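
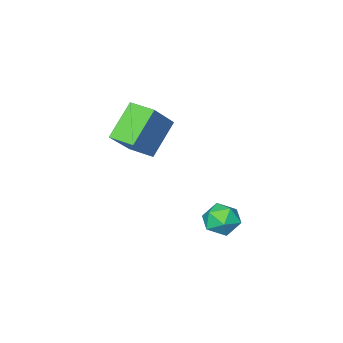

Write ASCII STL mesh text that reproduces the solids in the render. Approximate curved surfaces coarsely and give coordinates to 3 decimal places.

solid 
facet normal 0.085 0.977 -0.195
outer loop
vertex -1.104 3.079 -1.776
vertex -1.68 3.247 -1.186
vertex -0.864 3.217 -0.982
endloop
endfacet
facet normal 0.700 0.638 -0.322
outer loop
vertex -1.104 3.079 -1.776
vertex -0.864 3.217 -0.982
vertex -0.507 2.6 -1.428
endloop
endfacet
facet normal 0.575 0.129 -0.808
outer loop
vertex -1.104 3.079 -1.776
vertex -0.507 2.6 -1.428
vertex -1.102 2.248 -1.907
endloop
endfacet
facet normal -0.116 0.154 -0.981
outer loop
vertex -1.104 3.079 -1.776
vertex -1.102 2.248 -1.907
vertex -1.827 2.648 -1.758
endloop
endfacet
facet normal -0.420 0.679 -0.603
outer loop
vertex -1.104 3.079 -1.776
vertex -1.827 2.648 -1.758
vertex -1.68 3.247 -1.186
endloop
endfacet
facet normal 0.905 0.320 0.282
outer loop
vertex -0.507 2.6 -1.428
vertex -0.864 3.217 -0.982
vertex -0.713 2.472 -0.622
endloop
endfacet
facet normal -0.090 0.869 0.487
outer loop
vertex -0.864 3.217 -0.982
vertex -1.68 3.247 -1.186
vertex -1.438 2.872 -0.473
endloop
endfacet
facet normal -0.907 0.385 -0.171
outer loop
vertex -1.68 3.247 -1.186
vertex -1.827 2.648 -1.758
vertex -2.033 2.52 -0.952
endloop
endfacet
facet normal -0.416 -0.463 -0.783
outer loop
vertex -1.827 2.648 -1.758
vertex -1.102 2.248 -1.907
vertex -1.676 1.903 -1.398
endloop
endfacet
facet normal 0.703 -0.503 -0.503
outer loop
vertex -1.102 2.248 -1.907
vertex -0.507 2.6 -1.428
vertex -0.86 1.873 -1.194
endloop
endfacet
facet normal 0.116 -0.154 0.981
outer loop
vertex -1.436 2.041 -0.604
vertex -0.713 2.472 -0.622
vertex -1.438 2.872 -0.473
endloop
endfacet
facet normal -0.575 -0.129 0.808
outer loop
vertex -1.436 2.041 -0.604
vertex -1.438 2.872 -0.473
vertex -2.033 2.52 -0.952
endloop
endfacet
facet normal -0.700 -0.638 0.322
outer loop
vertex -1.436 2.041 -0.604
vertex -2.033 2.52 -0.952
vertex -1.676 1.903 -1.398
endloop
endfacet
facet normal -0.085 -0.977 0.195
outer loop
vertex -1.436 2.041 -0.604
vertex -1.676 1.903 -1.398
vertex -0.86 1.873 -1.194
endloop
endfacet
facet normal 0.420 -0.679 0.603
outer loop
vertex -1.436 2.041 -0.604
vertex -0.86 1.873 -1.194
vertex -0.713 2.472 -0.622
endloop
endfacet
facet normal 0.416 0.463 0.783
outer loop
vertex -1.438 2.872 -0.473
vertex -0.713 2.472 -0.622
vertex -0.864 3.217 -0.982
endloop
endfacet
facet normal -0.703 0.503 0.503
outer loop
vertex -2.033 2.52 -0.952
vertex -1.438 2.872 -0.473
vertex -1.68 3.247 -1.186
endloop
endfacet
facet normal -0.905 -0.320 -0.282
outer loop
vertex -1.676 1.903 -1.398
vertex -2.033 2.52 -0.952
vertex -1.827 2.648 -1.758
endloop
endfacet
facet normal 0.090 -0.869 -0.487
outer loop
vertex -0.86 1.873 -1.194
vertex -1.676 1.903 -1.398
vertex -1.102 2.248 -1.907
endloop
endfacet
facet normal 0.907 -0.385 0.171
outer loop
vertex -0.713 2.472 -0.622
vertex -0.86 1.873 -1.194
vertex -0.507 2.6 -1.428
endloop
endfacet
facet normal -0.665 -0.262 -0.699
outer loop
vertex -2.167 -3.27 1.614
vertex -2.54 -2.163 1.554
vertex -0.87 -2.907 0.245
endloop
endfacet
facet normal 0.318 -0.947 0.051
outer loop
vertex 0.48 -2.377 1.666
vertex -2.167 -3.27 1.614
vertex -0.87 -2.907 0.245
endloop
endfacet
facet normal -0.665 -0.261 -0.700
outer loop
vertex -0.87 -2.907 0.245
vertex -2.54 -2.163 1.554
vertex -1.243 -1.8 0.186
endloop
endfacet
facet normal 0.676 0.190 -0.713
outer loop
vertex -1.243 -1.8 0.186
vertex 0.48 -2.377 1.666
vertex -0.87 -2.907 0.245
endloop
endfacet
facet normal -0.676 -0.189 0.712
outer loop
vertex -2.167 -3.27 1.614
vertex -1.19 -1.633 2.975
vertex -2.54 -2.163 1.554
endloop
endfacet
facet normal 0.318 -0.947 0.051
outer loop
vertex -0.817 -2.74 3.034
vertex -2.167 -3.27 1.614
vertex 0.48 -2.377 1.666
endloop
endfacet
facet normal -0.675 -0.190 0.713
outer loop
vertex -0.817 -2.74 3.034
vertex -1.19 -1.633 2.975
vertex -2.167 -3.27 1.614
endloop
endfacet
facet normal -0.318 0.947 -0.051
outer loop
vertex -2.54 -2.163 1.554
vertex -1.19 -1.633 2.975
vertex -1.243 -1.8 0.186
endloop
endfacet
facet normal 0.675 0.189 -0.713
outer loop
vertex 0.107 -1.27 1.606
vertex 0.48 -2.377 1.666
vertex -1.243 -1.8 0.186
endloop
endfacet
facet normal -0.318 0.947 -0.051
outer loop
vertex -1.243 -1.8 0.186
vertex -1.19 -1.633 2.975
vertex 0.107 -1.27 1.606
endloop
endfacet
facet normal 0.665 0.262 0.700
outer loop
vertex 0.107 -1.27 1.606
vertex -0.817 -2.74 3.034
vertex 0.48 -2.377 1.666
endloop
endfacet
facet normal 0.665 0.261 0.699
outer loop
vertex -1.19 -1.633 2.975
vertex -0.817 -2.74 3.034
vertex 0.107 -1.27 1.606
endloop
endfacet

endsolid


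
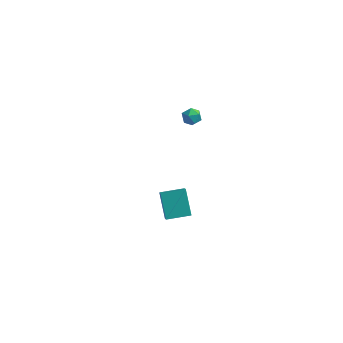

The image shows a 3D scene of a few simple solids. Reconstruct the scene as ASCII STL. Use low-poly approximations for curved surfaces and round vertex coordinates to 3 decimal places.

solid 
facet normal -0.122 0.851 0.511
outer loop
vertex 3.058 1.597 4.028
vertex 3.306 1.319 4.55
vertex 3.69 1.623 4.135
endloop
endfacet
facet normal -0.010 0.983 -0.182
outer loop
vertex 3.058 1.597 4.028
vertex 3.69 1.623 4.135
vertex 3.469 1.511 3.543
endloop
endfacet
facet normal -0.519 0.650 -0.555
outer loop
vertex 3.058 1.597 4.028
vertex 3.469 1.511 3.543
vertex 2.949 1.138 3.592
endloop
endfacet
facet normal -0.945 0.312 -0.093
outer loop
vertex 3.058 1.597 4.028
vertex 2.949 1.138 3.592
vertex 2.849 1.02 4.215
endloop
endfacet
facet normal -0.700 0.437 0.565
outer loop
vertex 3.058 1.597 4.028
vertex 2.849 1.02 4.215
vertex 3.306 1.319 4.55
endloop
endfacet
facet normal 0.619 0.696 -0.363
outer loop
vertex 3.469 1.511 3.543
vertex 3.69 1.623 4.135
vertex 3.971 1.18 3.765
endloop
endfacet
facet normal 0.437 0.483 0.759
outer loop
vertex 3.69 1.623 4.135
vertex 3.306 1.319 4.55
vertex 3.871 1.062 4.388
endloop
endfacet
facet normal -0.498 -0.187 0.847
outer loop
vertex 3.306 1.319 4.55
vertex 2.849 1.02 4.215
vertex 3.351 0.689 4.437
endloop
endfacet
facet normal -0.896 -0.387 -0.217
outer loop
vertex 2.849 1.02 4.215
vertex 2.949 1.138 3.592
vertex 3.13 0.577 3.845
endloop
endfacet
facet normal -0.205 0.159 -0.966
outer loop
vertex 2.949 1.138 3.592
vertex 3.469 1.511 3.543
vertex 3.514 0.881 3.43
endloop
endfacet
facet normal 0.945 -0.312 0.093
outer loop
vertex 3.762 0.603 3.952
vertex 3.971 1.18 3.765
vertex 3.871 1.062 4.388
endloop
endfacet
facet normal 0.519 -0.650 0.555
outer loop
vertex 3.762 0.603 3.952
vertex 3.871 1.062 4.388
vertex 3.351 0.689 4.437
endloop
endfacet
facet normal 0.010 -0.983 0.182
outer loop
vertex 3.762 0.603 3.952
vertex 3.351 0.689 4.437
vertex 3.13 0.577 3.845
endloop
endfacet
facet normal 0.122 -0.851 -0.511
outer loop
vertex 3.762 0.603 3.952
vertex 3.13 0.577 3.845
vertex 3.514 0.881 3.43
endloop
endfacet
facet normal 0.700 -0.437 -0.565
outer loop
vertex 3.762 0.603 3.952
vertex 3.514 0.881 3.43
vertex 3.971 1.18 3.765
endloop
endfacet
facet normal 0.896 0.387 0.217
outer loop
vertex 3.871 1.062 4.388
vertex 3.971 1.18 3.765
vertex 3.69 1.623 4.135
endloop
endfacet
facet normal 0.205 -0.159 0.966
outer loop
vertex 3.351 0.689 4.437
vertex 3.871 1.062 4.388
vertex 3.306 1.319 4.55
endloop
endfacet
facet normal -0.619 -0.696 0.363
outer loop
vertex 3.13 0.577 3.845
vertex 3.351 0.689 4.437
vertex 2.849 1.02 4.215
endloop
endfacet
facet normal -0.437 -0.483 -0.759
outer loop
vertex 3.514 0.881 3.43
vertex 3.13 0.577 3.845
vertex 2.949 1.138 3.592
endloop
endfacet
facet normal 0.498 0.187 -0.847
outer loop
vertex 3.971 1.18 3.765
vertex 3.514 0.881 3.43
vertex 3.469 1.511 3.543
endloop
endfacet
facet normal -0.880 -0.467 -0.085
outer loop
vertex 2.603 -1.139 -4.18
vertex 1.892 -0.022 -2.96
vertex 2.268 -0.339 -5.107
endloop
endfacet
facet normal 0.395 -0.620 -0.678
outer loop
vertex 3.588 0.362 -4.98
vertex 2.603 -1.139 -4.18
vertex 2.268 -0.339 -5.107
endloop
endfacet
facet normal -0.880 -0.467 -0.085
outer loop
vertex 2.268 -0.339 -5.107
vertex 1.892 -0.022 -2.96
vertex 1.557 0.778 -3.888
endloop
endfacet
facet normal -0.264 0.629 -0.731
outer loop
vertex 1.557 0.778 -3.888
vertex 3.588 0.362 -4.98
vertex 2.268 -0.339 -5.107
endloop
endfacet
facet normal 0.264 -0.630 0.731
outer loop
vertex 2.603 -1.139 -4.18
vertex 3.212 0.679 -2.833
vertex 1.892 -0.022 -2.96
endloop
endfacet
facet normal 0.395 -0.620 -0.677
outer loop
vertex 3.923 -0.438 -4.052
vertex 2.603 -1.139 -4.18
vertex 3.588 0.362 -4.98
endloop
endfacet
facet normal 0.264 -0.630 0.731
outer loop
vertex 3.923 -0.438 -4.052
vertex 3.212 0.679 -2.833
vertex 2.603 -1.139 -4.18
endloop
endfacet
facet normal -0.395 0.621 0.678
outer loop
vertex 1.892 -0.022 -2.96
vertex 3.212 0.679 -2.833
vertex 1.557 0.778 -3.888
endloop
endfacet
facet normal -0.264 0.630 -0.730
outer loop
vertex 2.877 1.479 -3.76
vertex 3.588 0.362 -4.98
vertex 1.557 0.778 -3.888
endloop
endfacet
facet normal -0.395 0.620 0.678
outer loop
vertex 1.557 0.778 -3.888
vertex 3.212 0.679 -2.833
vertex 2.877 1.479 -3.76
endloop
endfacet
facet normal 0.880 0.467 0.085
outer loop
vertex 2.877 1.479 -3.76
vertex 3.923 -0.438 -4.052
vertex 3.588 0.362 -4.98
endloop
endfacet
facet normal 0.880 0.467 0.085
outer loop
vertex 3.212 0.679 -2.833
vertex 3.923 -0.438 -4.052
vertex 2.877 1.479 -3.76
endloop
endfacet

endsolid


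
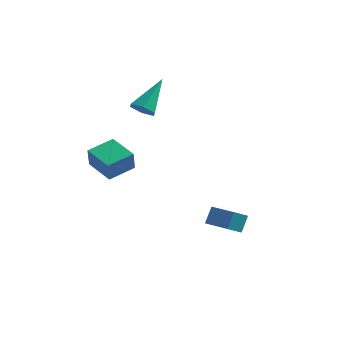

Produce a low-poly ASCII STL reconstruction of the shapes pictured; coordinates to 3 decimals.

solid 
facet normal -0.202 -0.722 -0.662
outer loop
vertex -1.041 0.539 2.088
vertex -1.47 0.262 2.521
vertex -1.685 0.722 2.085
endloop
endfacet
facet normal 0.233 0.813 -0.534
outer loop
vertex -1.041 0.539 2.088
vertex -1.685 0.722 2.085
vertex -1.07 1.698 3.839
endloop
endfacet
facet normal -0.201 -0.722 -0.662
outer loop
vertex -1.685 0.722 2.085
vertex -1.47 0.262 2.521
vertex -2.114 0.444 2.518
endloop
endfacet
facet normal -0.656 0.734 -0.178
outer loop
vertex -1.685 0.722 2.085
vertex -2.114 0.444 2.518
vertex -1.07 1.698 3.839
endloop
endfacet
facet normal -0.201 -0.722 -0.662
outer loop
vertex -2.114 0.444 2.518
vertex -1.47 0.262 2.521
vertex -1.899 -0.016 2.954
endloop
endfacet
facet normal -0.832 0.123 0.541
outer loop
vertex -2.114 0.444 2.518
vertex -1.899 -0.016 2.954
vertex -1.07 1.698 3.839
endloop
endfacet
facet normal -0.201 -0.722 -0.662
outer loop
vertex -1.899 -0.016 2.954
vertex -1.47 0.262 2.521
vertex -1.254 -0.199 2.958
endloop
endfacet
facet normal -0.121 -0.408 0.905
outer loop
vertex -1.899 -0.016 2.954
vertex -1.254 -0.199 2.958
vertex -1.07 1.698 3.839
endloop
endfacet
facet normal -0.201 -0.722 -0.662
outer loop
vertex -1.254 -0.199 2.958
vertex -1.47 0.262 2.521
vertex -0.825 0.079 2.525
endloop
endfacet
facet normal 0.768 -0.330 0.549
outer loop
vertex -1.254 -0.199 2.958
vertex -0.825 0.079 2.525
vertex -1.07 1.698 3.839
endloop
endfacet
facet normal -0.201 -0.723 -0.661
outer loop
vertex -0.825 0.079 2.525
vertex -1.47 0.262 2.521
vertex -1.041 0.539 2.088
endloop
endfacet
facet normal 0.944 0.281 -0.171
outer loop
vertex -0.825 0.079 2.525
vertex -1.041 0.539 2.088
vertex -1.07 1.698 3.839
endloop
endfacet
facet normal -0.899 0.408 -0.161
outer loop
vertex 2.272 -1.215 -2.08
vertex 2.679 -0.531 -2.618
vertex 2.166 -1.746 -2.835
endloop
endfacet
facet normal -0.423 -0.712 0.560
outer loop
vertex 3.361 -2.289 -2.622
vertex 2.272 -1.215 -2.08
vertex 2.166 -1.746 -2.835
endloop
endfacet
facet normal -0.899 0.408 -0.160
outer loop
vertex 2.166 -1.746 -2.835
vertex 2.679 -0.531 -2.618
vertex 2.572 -1.063 -3.373
endloop
endfacet
facet normal -0.115 -0.572 -0.812
outer loop
vertex 2.572 -1.063 -3.373
vertex 3.361 -2.289 -2.622
vertex 2.166 -1.746 -2.835
endloop
endfacet
facet normal 0.115 0.571 0.813
outer loop
vertex 2.272 -1.215 -2.08
vertex 3.874 -1.074 -2.405
vertex 2.679 -0.531 -2.618
endloop
endfacet
facet normal -0.422 -0.712 0.561
outer loop
vertex 3.468 -1.757 -1.867
vertex 2.272 -1.215 -2.08
vertex 3.361 -2.289 -2.622
endloop
endfacet
facet normal 0.114 0.572 0.812
outer loop
vertex 3.468 -1.757 -1.867
vertex 3.874 -1.074 -2.405
vertex 2.272 -1.215 -2.08
endloop
endfacet
facet normal 0.423 0.711 -0.561
outer loop
vertex 2.679 -0.531 -2.618
vertex 3.874 -1.074 -2.405
vertex 2.572 -1.063 -3.373
endloop
endfacet
facet normal -0.114 -0.571 -0.813
outer loop
vertex 3.768 -1.605 -3.16
vertex 3.361 -2.289 -2.622
vertex 2.572 -1.063 -3.373
endloop
endfacet
facet normal 0.423 0.712 -0.560
outer loop
vertex 2.572 -1.063 -3.373
vertex 3.874 -1.074 -2.405
vertex 3.768 -1.605 -3.16
endloop
endfacet
facet normal 0.899 -0.408 0.160
outer loop
vertex 3.768 -1.605 -3.16
vertex 3.468 -1.757 -1.867
vertex 3.361 -2.289 -2.622
endloop
endfacet
facet normal 0.899 -0.408 0.161
outer loop
vertex 3.874 -1.074 -2.405
vertex 3.468 -1.757 -1.867
vertex 3.768 -1.605 -3.16
endloop
endfacet
facet normal -0.544 -0.812 -0.213
outer loop
vertex -1.151 -4.58 1.603
vertex -2.364 -3.849 1.914
vertex -1.22 -4.271 0.602
endloop
endfacet
facet normal 0.837 -0.505 -0.213
outer loop
vertex -0.496 -3.191 0.886
vertex -1.151 -4.58 1.603
vertex -1.22 -4.271 0.602
endloop
endfacet
facet normal -0.544 -0.811 -0.214
outer loop
vertex -1.22 -4.271 0.602
vertex -2.364 -3.849 1.914
vertex -2.433 -3.539 0.913
endloop
endfacet
facet normal -0.066 0.295 -0.953
outer loop
vertex -2.433 -3.539 0.913
vertex -0.496 -3.191 0.886
vertex -1.22 -4.271 0.602
endloop
endfacet
facet normal 0.066 -0.295 0.953
outer loop
vertex -1.151 -4.58 1.603
vertex -1.64 -2.769 2.198
vertex -2.364 -3.849 1.914
endloop
endfacet
facet normal 0.836 -0.505 -0.214
outer loop
vertex -0.427 -3.501 1.887
vertex -1.151 -4.58 1.603
vertex -0.496 -3.191 0.886
endloop
endfacet
facet normal 0.066 -0.295 0.953
outer loop
vertex -0.427 -3.501 1.887
vertex -1.64 -2.769 2.198
vertex -1.151 -4.58 1.603
endloop
endfacet
facet normal -0.836 0.505 0.214
outer loop
vertex -2.364 -3.849 1.914
vertex -1.64 -2.769 2.198
vertex -2.433 -3.539 0.913
endloop
endfacet
facet normal -0.066 0.295 -0.953
outer loop
vertex -1.709 -2.46 1.197
vertex -0.496 -3.191 0.886
vertex -2.433 -3.539 0.913
endloop
endfacet
facet normal -0.836 0.505 0.214
outer loop
vertex -2.433 -3.539 0.913
vertex -1.64 -2.769 2.198
vertex -1.709 -2.46 1.197
endloop
endfacet
facet normal 0.544 0.811 0.214
outer loop
vertex -1.709 -2.46 1.197
vertex -0.427 -3.501 1.887
vertex -0.496 -3.191 0.886
endloop
endfacet
facet normal 0.544 0.811 0.213
outer loop
vertex -1.64 -2.769 2.198
vertex -0.427 -3.501 1.887
vertex -1.709 -2.46 1.197
endloop
endfacet

endsolid


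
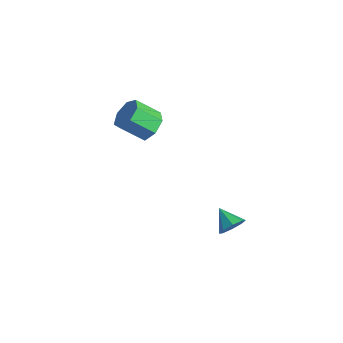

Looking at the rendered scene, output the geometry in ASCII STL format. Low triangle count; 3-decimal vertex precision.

solid 
facet normal 0.438 0.630 -0.641
outer loop
vertex -1.935 -0.486 0.207
vertex -2.843 -0.178 -0.111
vertex -2.28 0.194 0.64
endloop
endfacet
facet normal 0.808 0.036 0.588
outer loop
vertex -1.935 -0.486 0.207
vertex -2.28 0.194 0.64
vertex -2.689 -1.57 1.309
endloop
endfacet
facet normal 0.809 0.035 0.587
outer loop
vertex -2.689 -1.57 1.309
vertex -2.28 0.194 0.64
vertex -3.033 -0.891 1.742
endloop
endfacet
facet normal -0.438 -0.631 0.641
outer loop
vertex -2.689 -1.57 1.309
vertex -3.033 -0.891 1.742
vertex -3.597 -1.262 0.991
endloop
endfacet
facet normal 0.438 0.630 -0.641
outer loop
vertex -2.28 0.194 0.64
vertex -2.843 -0.178 -0.111
vertex -3.048 0.594 0.508
endloop
endfacet
facet normal 0.198 0.628 0.753
outer loop
vertex -2.28 0.194 0.64
vertex -3.048 0.594 0.508
vertex -3.033 -0.891 1.742
endloop
endfacet
facet normal 0.197 0.628 0.753
outer loop
vertex -3.033 -0.891 1.742
vertex -3.048 0.594 0.508
vertex -3.802 -0.491 1.61
endloop
endfacet
facet normal -0.438 -0.631 0.641
outer loop
vertex -3.033 -0.891 1.742
vertex -3.802 -0.491 1.61
vertex -3.597 -1.262 0.991
endloop
endfacet
facet normal 0.438 0.630 -0.641
outer loop
vertex -3.048 0.594 0.508
vertex -2.843 -0.178 -0.111
vertex -3.663 0.413 -0.09
endloop
endfacet
facet normal -0.562 0.748 0.352
outer loop
vertex -3.048 0.594 0.508
vertex -3.663 0.413 -0.09
vertex -3.802 -0.491 1.61
endloop
endfacet
facet normal -0.563 0.748 0.352
outer loop
vertex -3.802 -0.491 1.61
vertex -3.663 0.413 -0.09
vertex -4.416 -0.672 1.012
endloop
endfacet
facet normal -0.438 -0.631 0.641
outer loop
vertex -3.802 -0.491 1.61
vertex -4.416 -0.672 1.012
vertex -3.597 -1.262 0.991
endloop
endfacet
facet normal 0.438 0.631 -0.641
outer loop
vertex -3.663 0.413 -0.09
vertex -2.843 -0.178 -0.111
vertex -3.66 -0.213 -0.704
endloop
endfacet
facet normal -0.899 0.304 -0.315
outer loop
vertex -3.663 0.413 -0.09
vertex -3.66 -0.213 -0.704
vertex -4.416 -0.672 1.012
endloop
endfacet
facet normal -0.899 0.304 -0.315
outer loop
vertex -4.416 -0.672 1.012
vertex -3.66 -0.213 -0.704
vertex -4.413 -1.298 0.398
endloop
endfacet
facet normal -0.438 -0.631 0.641
outer loop
vertex -4.416 -0.672 1.012
vertex -4.413 -1.298 0.398
vertex -3.597 -1.262 0.991
endloop
endfacet
facet normal 0.438 0.631 -0.641
outer loop
vertex -3.66 -0.213 -0.704
vertex -2.843 -0.178 -0.111
vertex -3.042 -0.812 -0.871
endloop
endfacet
facet normal -0.558 -0.368 -0.744
outer loop
vertex -3.66 -0.213 -0.704
vertex -3.042 -0.812 -0.871
vertex -4.413 -1.298 0.398
endloop
endfacet
facet normal -0.559 -0.367 -0.744
outer loop
vertex -4.413 -1.298 0.398
vertex -3.042 -0.812 -0.871
vertex -3.796 -1.897 0.23
endloop
endfacet
facet normal -0.438 -0.631 0.641
outer loop
vertex -4.413 -1.298 0.398
vertex -3.796 -1.897 0.23
vertex -3.597 -1.262 0.991
endloop
endfacet
facet normal 0.438 0.631 -0.641
outer loop
vertex -3.042 -0.812 -0.871
vertex -2.843 -0.178 -0.111
vertex -2.275 -0.933 -0.466
endloop
endfacet
facet normal 0.203 -0.763 -0.613
outer loop
vertex -3.042 -0.812 -0.871
vertex -2.275 -0.933 -0.466
vertex -3.796 -1.897 0.23
endloop
endfacet
facet normal 0.204 -0.764 -0.613
outer loop
vertex -3.796 -1.897 0.23
vertex -2.275 -0.933 -0.466
vertex -3.028 -2.018 0.636
endloop
endfacet
facet normal -0.438 -0.631 0.641
outer loop
vertex -3.796 -1.897 0.23
vertex -3.028 -2.018 0.636
vertex -3.597 -1.262 0.991
endloop
endfacet
facet normal 0.438 0.631 -0.640
outer loop
vertex -2.275 -0.933 -0.466
vertex -2.843 -0.178 -0.111
vertex -1.935 -0.486 0.207
endloop
endfacet
facet normal 0.811 -0.585 -0.021
outer loop
vertex -2.275 -0.933 -0.466
vertex -1.935 -0.486 0.207
vertex -3.028 -2.018 0.636
endloop
endfacet
facet normal 0.811 -0.584 -0.020
outer loop
vertex -3.028 -2.018 0.636
vertex -1.935 -0.486 0.207
vertex -2.689 -1.57 1.309
endloop
endfacet
facet normal -0.438 -0.631 0.641
outer loop
vertex -3.028 -2.018 0.636
vertex -2.689 -1.57 1.309
vertex -3.597 -1.262 0.991
endloop
endfacet
facet normal 0.882 0.019 -0.470
outer loop
vertex 4.35 0.695 -2.753
vertex 4.021 0.333 -3.385
vertex 4.125 1.094 -3.159
endloop
endfacet
facet normal -0.169 0.655 0.737
outer loop
vertex 4.35 0.695 -2.753
vertex 4.125 1.094 -3.159
vertex 2.839 0.307 -2.755
endloop
endfacet
facet normal 0.882 0.019 -0.471
outer loop
vertex 4.125 1.094 -3.159
vertex 4.021 0.333 -3.385
vertex 3.838 1.046 -3.699
endloop
endfacet
facet normal -0.473 0.863 0.175
outer loop
vertex 4.125 1.094 -3.159
vertex 3.838 1.046 -3.699
vertex 2.839 0.307 -2.755
endloop
endfacet
facet normal 0.882 0.019 -0.470
outer loop
vertex 3.838 1.046 -3.699
vertex 4.021 0.333 -3.385
vertex 3.659 0.581 -4.054
endloop
endfacet
facet normal -0.749 0.559 -0.355
outer loop
vertex 3.838 1.046 -3.699
vertex 3.659 0.581 -4.054
vertex 2.839 0.307 -2.755
endloop
endfacet
facet normal 0.882 0.020 -0.470
outer loop
vertex 3.659 0.581 -4.054
vertex 4.021 0.333 -3.385
vertex 3.692 -0.029 -4.018
endloop
endfacet
facet normal -0.836 -0.077 -0.544
outer loop
vertex 3.659 0.581 -4.054
vertex 3.692 -0.029 -4.018
vertex 2.839 0.307 -2.755
endloop
endfacet
facet normal 0.883 0.019 -0.470
outer loop
vertex 3.692 -0.029 -4.018
vertex 4.021 0.333 -3.385
vertex 3.917 -0.427 -3.611
endloop
endfacet
facet normal -0.683 -0.674 -0.282
outer loop
vertex 3.692 -0.029 -4.018
vertex 3.917 -0.427 -3.611
vertex 2.839 0.307 -2.755
endloop
endfacet
facet normal 0.882 0.019 -0.471
outer loop
vertex 3.917 -0.427 -3.611
vertex 4.021 0.333 -3.385
vertex 4.204 -0.38 -3.072
endloop
endfacet
facet normal -0.379 -0.882 0.279
outer loop
vertex 3.917 -0.427 -3.611
vertex 4.204 -0.38 -3.072
vertex 2.839 0.307 -2.755
endloop
endfacet
facet normal 0.882 0.020 -0.470
outer loop
vertex 4.204 -0.38 -3.072
vertex 4.021 0.333 -3.385
vertex 4.383 0.085 -2.716
endloop
endfacet
facet normal -0.104 -0.579 0.809
outer loop
vertex 4.204 -0.38 -3.072
vertex 4.383 0.085 -2.716
vertex 2.839 0.307 -2.755
endloop
endfacet
facet normal 0.882 0.019 -0.470
outer loop
vertex 4.383 0.085 -2.716
vertex 4.021 0.333 -3.385
vertex 4.35 0.695 -2.753
endloop
endfacet
facet normal -0.017 0.060 0.998
outer loop
vertex 4.383 0.085 -2.716
vertex 4.35 0.695 -2.753
vertex 2.839 0.307 -2.755
endloop
endfacet

endsolid


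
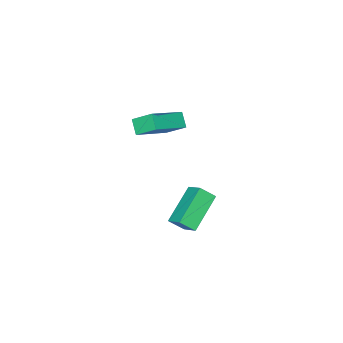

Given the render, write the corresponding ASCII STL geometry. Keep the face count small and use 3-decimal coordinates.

solid 
facet normal -0.377 -0.618 0.690
outer loop
vertex 2.998 -1.078 4.362
vertex 1.244 -0.949 3.519
vertex 3.25 -1.971 3.7
endloop
endfacet
facet normal 0.899 -0.067 0.432
outer loop
vertex 3.556 -1.471 3.141
vertex 2.998 -1.078 4.362
vertex 3.25 -1.971 3.7
endloop
endfacet
facet normal -0.377 -0.618 0.690
outer loop
vertex 3.25 -1.971 3.7
vertex 1.244 -0.949 3.519
vertex 1.497 -1.842 2.857
endloop
endfacet
facet normal 0.221 -0.784 -0.580
outer loop
vertex 1.497 -1.842 2.857
vertex 3.556 -1.471 3.141
vertex 3.25 -1.971 3.7
endloop
endfacet
facet normal -0.221 0.784 0.580
outer loop
vertex 2.998 -1.078 4.362
vertex 1.55 -0.449 2.96
vertex 1.244 -0.949 3.519
endloop
endfacet
facet normal 0.899 -0.066 0.432
outer loop
vertex 3.303 -0.578 3.803
vertex 2.998 -1.078 4.362
vertex 3.556 -1.471 3.141
endloop
endfacet
facet normal -0.221 0.784 0.580
outer loop
vertex 3.303 -0.578 3.803
vertex 1.55 -0.449 2.96
vertex 2.998 -1.078 4.362
endloop
endfacet
facet normal -0.899 0.066 -0.433
outer loop
vertex 1.244 -0.949 3.519
vertex 1.55 -0.449 2.96
vertex 1.497 -1.842 2.857
endloop
endfacet
facet normal 0.221 -0.784 -0.580
outer loop
vertex 1.802 -1.342 2.298
vertex 3.556 -1.471 3.141
vertex 1.497 -1.842 2.857
endloop
endfacet
facet normal -0.900 0.066 -0.432
outer loop
vertex 1.497 -1.842 2.857
vertex 1.55 -0.449 2.96
vertex 1.802 -1.342 2.298
endloop
endfacet
facet normal 0.377 0.618 -0.690
outer loop
vertex 1.802 -1.342 2.298
vertex 3.303 -0.578 3.803
vertex 3.556 -1.471 3.141
endloop
endfacet
facet normal 0.377 0.618 -0.690
outer loop
vertex 1.55 -0.449 2.96
vertex 3.303 -0.578 3.803
vertex 1.802 -1.342 2.298
endloop
endfacet
facet normal -0.518 0.557 -0.649
outer loop
vertex 1.187 0.919 -1.097
vertex 2.825 1.182 -2.177
vertex 0.969 0.099 -1.627
endloop
endfacet
facet normal -0.827 -0.133 0.546
outer loop
vertex 1.435 -0.402 -1.043
vertex 1.187 0.919 -1.097
vertex 0.969 0.099 -1.627
endloop
endfacet
facet normal -0.517 0.557 -0.650
outer loop
vertex 0.969 0.099 -1.627
vertex 2.825 1.182 -2.177
vertex 2.608 0.362 -2.707
endloop
endfacet
facet normal -0.218 -0.820 -0.530
outer loop
vertex 2.608 0.362 -2.707
vertex 1.435 -0.402 -1.043
vertex 0.969 0.099 -1.627
endloop
endfacet
facet normal 0.218 0.820 0.530
outer loop
vertex 1.187 0.919 -1.097
vertex 3.291 0.681 -1.593
vertex 2.825 1.182 -2.177
endloop
endfacet
facet normal -0.828 -0.133 0.545
outer loop
vertex 1.652 0.418 -0.513
vertex 1.187 0.919 -1.097
vertex 1.435 -0.402 -1.043
endloop
endfacet
facet normal 0.218 0.820 0.530
outer loop
vertex 1.652 0.418 -0.513
vertex 3.291 0.681 -1.593
vertex 1.187 0.919 -1.097
endloop
endfacet
facet normal 0.827 0.134 -0.546
outer loop
vertex 2.825 1.182 -2.177
vertex 3.291 0.681 -1.593
vertex 2.608 0.362 -2.707
endloop
endfacet
facet normal -0.218 -0.820 -0.530
outer loop
vertex 3.073 -0.139 -2.123
vertex 1.435 -0.402 -1.043
vertex 2.608 0.362 -2.707
endloop
endfacet
facet normal 0.828 0.132 -0.545
outer loop
vertex 2.608 0.362 -2.707
vertex 3.291 0.681 -1.593
vertex 3.073 -0.139 -2.123
endloop
endfacet
facet normal 0.518 -0.557 0.650
outer loop
vertex 3.073 -0.139 -2.123
vertex 1.652 0.418 -0.513
vertex 1.435 -0.402 -1.043
endloop
endfacet
facet normal 0.517 -0.557 0.649
outer loop
vertex 3.291 0.681 -1.593
vertex 1.652 0.418 -0.513
vertex 3.073 -0.139 -2.123
endloop
endfacet

endsolid


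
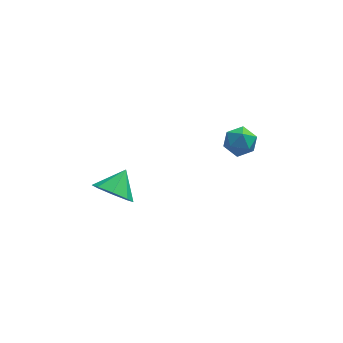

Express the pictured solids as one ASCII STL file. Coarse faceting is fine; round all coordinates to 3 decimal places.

solid 
facet normal -0.880 0.475 0.018
outer loop
vertex 2.96 4.647 3.089
vertex 2.569 3.929 2.941
vertex 2.715 4.169 3.723
endloop
endfacet
facet normal -0.407 0.798 0.444
outer loop
vertex 2.96 4.647 3.089
vertex 2.715 4.169 3.723
vertex 3.459 4.537 3.744
endloop
endfacet
facet normal 0.156 0.987 0.047
outer loop
vertex 2.96 4.647 3.089
vertex 3.459 4.537 3.744
vertex 3.773 4.524 2.975
endloop
endfacet
facet normal 0.030 0.780 -0.625
outer loop
vertex 2.96 4.647 3.089
vertex 3.773 4.524 2.975
vertex 3.223 4.148 2.479
endloop
endfacet
facet normal -0.609 0.464 -0.643
outer loop
vertex 2.96 4.647 3.089
vertex 3.223 4.148 2.479
vertex 2.569 3.929 2.941
endloop
endfacet
facet normal -0.186 0.323 0.928
outer loop
vertex 3.459 4.537 3.744
vertex 2.715 4.169 3.723
vertex 3.377 3.752 4.001
endloop
endfacet
facet normal -0.950 -0.200 0.239
outer loop
vertex 2.715 4.169 3.723
vertex 2.569 3.929 2.941
vertex 2.827 3.376 3.505
endloop
endfacet
facet normal -0.513 -0.218 -0.830
outer loop
vertex 2.569 3.929 2.941
vertex 3.223 4.148 2.479
vertex 3.141 3.363 2.736
endloop
endfacet
facet normal 0.522 0.294 -0.801
outer loop
vertex 3.223 4.148 2.479
vertex 3.773 4.524 2.975
vertex 3.885 3.731 2.757
endloop
endfacet
facet normal 0.724 0.628 0.285
outer loop
vertex 3.773 4.524 2.975
vertex 3.459 4.537 3.744
vertex 4.031 3.971 3.539
endloop
endfacet
facet normal -0.030 -0.780 0.625
outer loop
vertex 3.64 3.253 3.391
vertex 3.377 3.752 4.001
vertex 2.827 3.376 3.505
endloop
endfacet
facet normal -0.156 -0.987 -0.047
outer loop
vertex 3.64 3.253 3.391
vertex 2.827 3.376 3.505
vertex 3.141 3.363 2.736
endloop
endfacet
facet normal 0.407 -0.798 -0.444
outer loop
vertex 3.64 3.253 3.391
vertex 3.141 3.363 2.736
vertex 3.885 3.731 2.757
endloop
endfacet
facet normal 0.880 -0.475 -0.018
outer loop
vertex 3.64 3.253 3.391
vertex 3.885 3.731 2.757
vertex 4.031 3.971 3.539
endloop
endfacet
facet normal 0.609 -0.464 0.643
outer loop
vertex 3.64 3.253 3.391
vertex 4.031 3.971 3.539
vertex 3.377 3.752 4.001
endloop
endfacet
facet normal -0.522 -0.294 0.801
outer loop
vertex 2.827 3.376 3.505
vertex 3.377 3.752 4.001
vertex 2.715 4.169 3.723
endloop
endfacet
facet normal -0.724 -0.628 -0.285
outer loop
vertex 3.141 3.363 2.736
vertex 2.827 3.376 3.505
vertex 2.569 3.929 2.941
endloop
endfacet
facet normal 0.186 -0.323 -0.928
outer loop
vertex 3.885 3.731 2.757
vertex 3.141 3.363 2.736
vertex 3.223 4.148 2.479
endloop
endfacet
facet normal 0.950 0.200 -0.239
outer loop
vertex 4.031 3.971 3.539
vertex 3.885 3.731 2.757
vertex 3.773 4.524 2.975
endloop
endfacet
facet normal 0.513 0.218 0.830
outer loop
vertex 3.377 3.752 4.001
vertex 4.031 3.971 3.539
vertex 3.459 4.537 3.744
endloop
endfacet
facet normal -0.450 -0.694 -0.562
outer loop
vertex -1.7 0.602 2.722
vertex -2.303 0.399 3.455
vertex -2.316 1.015 2.705
endloop
endfacet
facet normal 0.526 0.770 -0.362
outer loop
vertex -1.7 0.602 2.722
vertex -2.316 1.015 2.705
vertex -1.717 1.301 4.185
endloop
endfacet
facet normal -0.451 -0.694 -0.562
outer loop
vertex -2.316 1.015 2.705
vertex -2.303 0.399 3.455
vertex -2.925 1.068 3.128
endloop
endfacet
facet normal -0.036 0.984 -0.175
outer loop
vertex -2.316 1.015 2.705
vertex -2.925 1.068 3.128
vertex -1.717 1.301 4.185
endloop
endfacet
facet normal -0.450 -0.693 -0.563
outer loop
vertex -2.925 1.068 3.128
vertex -2.303 0.399 3.455
vertex -3.169 0.729 3.741
endloop
endfacet
facet normal -0.428 0.852 0.301
outer loop
vertex -2.925 1.068 3.128
vertex -3.169 0.729 3.741
vertex -1.717 1.301 4.185
endloop
endfacet
facet normal -0.450 -0.694 -0.562
outer loop
vertex -3.169 0.729 3.741
vertex -2.303 0.399 3.455
vertex -2.905 0.197 4.187
endloop
endfacet
facet normal -0.419 0.452 0.787
outer loop
vertex -3.169 0.729 3.741
vertex -2.905 0.197 4.187
vertex -1.717 1.301 4.185
endloop
endfacet
facet normal -0.451 -0.694 -0.562
outer loop
vertex -2.905 0.197 4.187
vertex -2.303 0.399 3.455
vertex -2.289 -0.217 4.204
endloop
endfacet
facet normal -0.015 0.018 1.000
outer loop
vertex -2.905 0.197 4.187
vertex -2.289 -0.217 4.204
vertex -1.717 1.301 4.185
endloop
endfacet
facet normal -0.451 -0.693 -0.562
outer loop
vertex -2.289 -0.217 4.204
vertex -2.303 0.399 3.455
vertex -1.681 -0.27 3.781
endloop
endfacet
facet normal 0.548 -0.196 0.813
outer loop
vertex -2.289 -0.217 4.204
vertex -1.681 -0.27 3.781
vertex -1.717 1.301 4.185
endloop
endfacet
facet normal -0.451 -0.693 -0.563
outer loop
vertex -1.681 -0.27 3.781
vertex -2.303 0.399 3.455
vertex -1.437 0.069 3.168
endloop
endfacet
facet normal 0.939 -0.065 0.338
outer loop
vertex -1.681 -0.27 3.781
vertex -1.437 0.069 3.168
vertex -1.717 1.301 4.185
endloop
endfacet
facet normal -0.451 -0.693 -0.563
outer loop
vertex -1.437 0.069 3.168
vertex -2.303 0.399 3.455
vertex -1.7 0.602 2.722
endloop
endfacet
facet normal 0.931 0.334 -0.149
outer loop
vertex -1.437 0.069 3.168
vertex -1.7 0.602 2.722
vertex -1.717 1.301 4.185
endloop
endfacet

endsolid


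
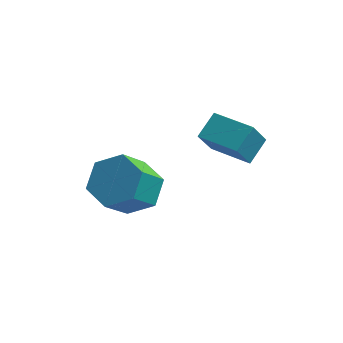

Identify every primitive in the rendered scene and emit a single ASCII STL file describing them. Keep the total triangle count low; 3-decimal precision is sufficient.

solid 
facet normal 0.297 0.604 -0.740
outer loop
vertex -1.824 1.865 -2.082
vertex -2.675 2.518 -1.89
vertex -1.73 2.687 -1.373
endloop
endfacet
facet normal 0.951 -0.257 0.172
outer loop
vertex -1.824 1.865 -2.082
vertex -1.73 2.687 -1.373
vertex -2.314 0.868 -0.862
endloop
endfacet
facet normal 0.951 -0.257 0.173
outer loop
vertex -2.314 0.868 -0.862
vertex -1.73 2.687 -1.373
vertex -2.221 1.69 -0.153
endloop
endfacet
facet normal -0.297 -0.604 0.739
outer loop
vertex -2.314 0.868 -0.862
vertex -2.221 1.69 -0.153
vertex -3.165 1.522 -0.67
endloop
endfacet
facet normal 0.297 0.604 -0.740
outer loop
vertex -1.73 2.687 -1.373
vertex -2.675 2.518 -1.89
vertex -2.581 3.341 -1.181
endloop
endfacet
facet normal 0.550 0.525 0.650
outer loop
vertex -1.73 2.687 -1.373
vertex -2.581 3.341 -1.181
vertex -2.221 1.69 -0.153
endloop
endfacet
facet normal 0.550 0.525 0.650
outer loop
vertex -2.221 1.69 -0.153
vertex -2.581 3.341 -1.181
vertex -3.072 2.344 0.039
endloop
endfacet
facet normal -0.297 -0.604 0.739
outer loop
vertex -2.221 1.69 -0.153
vertex -3.072 2.344 0.039
vertex -3.165 1.522 -0.67
endloop
endfacet
facet normal 0.297 0.604 -0.740
outer loop
vertex -2.581 3.341 -1.181
vertex -2.675 2.518 -1.89
vertex -3.526 3.172 -1.698
endloop
endfacet
facet normal -0.401 0.782 0.477
outer loop
vertex -2.581 3.341 -1.181
vertex -3.526 3.172 -1.698
vertex -3.072 2.344 0.039
endloop
endfacet
facet normal -0.401 0.782 0.477
outer loop
vertex -3.072 2.344 0.039
vertex -3.526 3.172 -1.698
vertex -4.016 2.175 -0.478
endloop
endfacet
facet normal -0.297 -0.604 0.739
outer loop
vertex -3.072 2.344 0.039
vertex -4.016 2.175 -0.478
vertex -3.165 1.522 -0.67
endloop
endfacet
facet normal 0.297 0.604 -0.739
outer loop
vertex -3.526 3.172 -1.698
vertex -2.675 2.518 -1.89
vertex -3.619 2.35 -2.407
endloop
endfacet
facet normal -0.951 0.256 -0.172
outer loop
vertex -3.526 3.172 -1.698
vertex -3.619 2.35 -2.407
vertex -4.016 2.175 -0.478
endloop
endfacet
facet normal -0.951 0.257 -0.172
outer loop
vertex -4.016 2.175 -0.478
vertex -3.619 2.35 -2.407
vertex -4.11 1.353 -1.187
endloop
endfacet
facet normal -0.297 -0.604 0.740
outer loop
vertex -4.016 2.175 -0.478
vertex -4.11 1.353 -1.187
vertex -3.165 1.522 -0.67
endloop
endfacet
facet normal 0.297 0.604 -0.739
outer loop
vertex -3.619 2.35 -2.407
vertex -2.675 2.518 -1.89
vertex -2.768 1.696 -2.599
endloop
endfacet
facet normal -0.550 -0.525 -0.650
outer loop
vertex -3.619 2.35 -2.407
vertex -2.768 1.696 -2.599
vertex -4.11 1.353 -1.187
endloop
endfacet
facet normal -0.550 -0.525 -0.650
outer loop
vertex -4.11 1.353 -1.187
vertex -2.768 1.696 -2.599
vertex -3.259 0.699 -1.379
endloop
endfacet
facet normal -0.297 -0.604 0.740
outer loop
vertex -4.11 1.353 -1.187
vertex -3.259 0.699 -1.379
vertex -3.165 1.522 -0.67
endloop
endfacet
facet normal 0.297 0.604 -0.739
outer loop
vertex -2.768 1.696 -2.599
vertex -2.675 2.518 -1.89
vertex -1.824 1.865 -2.082
endloop
endfacet
facet normal 0.401 -0.782 -0.477
outer loop
vertex -2.768 1.696 -2.599
vertex -1.824 1.865 -2.082
vertex -3.259 0.699 -1.379
endloop
endfacet
facet normal 0.401 -0.782 -0.478
outer loop
vertex -3.259 0.699 -1.379
vertex -1.824 1.865 -2.082
vertex -2.314 0.868 -0.862
endloop
endfacet
facet normal -0.297 -0.604 0.740
outer loop
vertex -3.259 0.699 -1.379
vertex -2.314 0.868 -0.862
vertex -3.165 1.522 -0.67
endloop
endfacet
facet normal -0.911 0.406 -0.070
outer loop
vertex -0.615 2.948 1.024
vertex -0.262 3.84 1.602
vertex -0.273 3.526 -0.077
endloop
endfacet
facet normal -0.315 -0.796 -0.516
outer loop
vertex 1.222 2.86 0.038
vertex -0.615 2.948 1.024
vertex -0.273 3.526 -0.077
endloop
endfacet
facet normal -0.911 0.406 -0.070
outer loop
vertex -0.273 3.526 -0.077
vertex -0.262 3.84 1.602
vertex 0.08 4.418 0.501
endloop
endfacet
facet normal 0.265 0.448 -0.854
outer loop
vertex 0.08 4.418 0.501
vertex 1.222 2.86 0.038
vertex -0.273 3.526 -0.077
endloop
endfacet
facet normal -0.265 -0.448 0.854
outer loop
vertex -0.615 2.948 1.024
vertex 1.233 3.174 1.717
vertex -0.262 3.84 1.602
endloop
endfacet
facet normal -0.315 -0.796 -0.516
outer loop
vertex 0.88 2.282 1.139
vertex -0.615 2.948 1.024
vertex 1.222 2.86 0.038
endloop
endfacet
facet normal -0.265 -0.448 0.854
outer loop
vertex 0.88 2.282 1.139
vertex 1.233 3.174 1.717
vertex -0.615 2.948 1.024
endloop
endfacet
facet normal 0.315 0.796 0.516
outer loop
vertex -0.262 3.84 1.602
vertex 1.233 3.174 1.717
vertex 0.08 4.418 0.501
endloop
endfacet
facet normal 0.265 0.448 -0.854
outer loop
vertex 1.575 3.752 0.616
vertex 1.222 2.86 0.038
vertex 0.08 4.418 0.501
endloop
endfacet
facet normal 0.315 0.796 0.516
outer loop
vertex 0.08 4.418 0.501
vertex 1.233 3.174 1.717
vertex 1.575 3.752 0.616
endloop
endfacet
facet normal 0.911 -0.406 0.070
outer loop
vertex 1.575 3.752 0.616
vertex 0.88 2.282 1.139
vertex 1.222 2.86 0.038
endloop
endfacet
facet normal 0.911 -0.406 0.070
outer loop
vertex 1.233 3.174 1.717
vertex 0.88 2.282 1.139
vertex 1.575 3.752 0.616
endloop
endfacet

endsolid


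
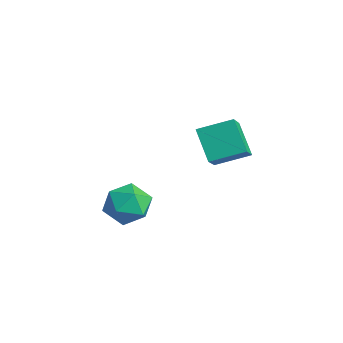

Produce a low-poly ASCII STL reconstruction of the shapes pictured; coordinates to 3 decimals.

solid 
facet normal -0.696 0.030 0.717
outer loop
vertex -3.256 2.534 4.588
vertex -2.603 3.984 5.162
vertex -4.17 3.309 3.669
endloop
endfacet
facet normal -0.386 -0.858 -0.339
outer loop
vertex -2.917 3.256 2.378
vertex -3.256 2.534 4.588
vertex -4.17 3.309 3.669
endloop
endfacet
facet normal -0.696 0.030 0.717
outer loop
vertex -4.17 3.309 3.669
vertex -2.603 3.984 5.162
vertex -3.517 4.759 4.243
endloop
endfacet
facet normal -0.605 0.513 -0.608
outer loop
vertex -3.517 4.759 4.243
vertex -2.917 3.256 2.378
vertex -4.17 3.309 3.669
endloop
endfacet
facet normal 0.605 -0.513 0.608
outer loop
vertex -3.256 2.534 4.588
vertex -1.35 3.931 3.871
vertex -2.603 3.984 5.162
endloop
endfacet
facet normal -0.386 -0.858 -0.339
outer loop
vertex -2.003 2.481 3.297
vertex -3.256 2.534 4.588
vertex -2.917 3.256 2.378
endloop
endfacet
facet normal 0.605 -0.513 0.608
outer loop
vertex -2.003 2.481 3.297
vertex -1.35 3.931 3.871
vertex -3.256 2.534 4.588
endloop
endfacet
facet normal 0.386 0.858 0.339
outer loop
vertex -2.603 3.984 5.162
vertex -1.35 3.931 3.871
vertex -3.517 4.759 4.243
endloop
endfacet
facet normal -0.605 0.513 -0.608
outer loop
vertex -2.264 4.706 2.952
vertex -2.917 3.256 2.378
vertex -3.517 4.759 4.243
endloop
endfacet
facet normal 0.386 0.858 0.339
outer loop
vertex -3.517 4.759 4.243
vertex -1.35 3.931 3.871
vertex -2.264 4.706 2.952
endloop
endfacet
facet normal 0.696 -0.030 -0.717
outer loop
vertex -2.264 4.706 2.952
vertex -2.003 2.481 3.297
vertex -2.917 3.256 2.378
endloop
endfacet
facet normal 0.696 -0.030 -0.717
outer loop
vertex -1.35 3.931 3.871
vertex -2.003 2.481 3.297
vertex -2.264 4.706 2.952
endloop
endfacet
facet normal -0.325 0.871 0.367
outer loop
vertex -2.729 -0.418 1.554
vertex -2.56 -0.8 2.61
vertex -1.726 -0.258 2.062
endloop
endfacet
facet normal -0.017 0.963 -0.270
outer loop
vertex -2.729 -0.418 1.554
vertex -1.726 -0.258 2.062
vertex -1.767 -0.565 0.969
endloop
endfacet
facet normal -0.366 0.560 -0.743
outer loop
vertex -2.729 -0.418 1.554
vertex -1.767 -0.565 0.969
vertex -2.626 -1.296 0.842
endloop
endfacet
facet normal -0.890 0.219 -0.399
outer loop
vertex -2.729 -0.418 1.554
vertex -2.626 -1.296 0.842
vertex -3.117 -1.442 1.856
endloop
endfacet
facet normal -0.864 0.412 0.288
outer loop
vertex -2.729 -0.418 1.554
vertex -3.117 -1.442 1.856
vertex -2.56 -0.8 2.61
endloop
endfacet
facet normal 0.654 0.722 -0.227
outer loop
vertex -1.767 -0.565 0.969
vertex -1.726 -0.258 2.062
vertex -1.003 -1.038 1.664
endloop
endfacet
facet normal 0.155 0.574 0.804
outer loop
vertex -1.726 -0.258 2.062
vertex -2.56 -0.8 2.61
vertex -1.494 -1.184 2.678
endloop
endfacet
facet normal -0.718 -0.169 0.675
outer loop
vertex -2.56 -0.8 2.61
vertex -3.117 -1.442 1.856
vertex -2.353 -1.915 2.551
endloop
endfacet
facet normal -0.760 -0.481 -0.437
outer loop
vertex -3.117 -1.442 1.856
vertex -2.626 -1.296 0.842
vertex -2.394 -2.222 1.458
endloop
endfacet
facet normal 0.088 0.069 -0.994
outer loop
vertex -2.626 -1.296 0.842
vertex -1.767 -0.565 0.969
vertex -1.56 -1.68 0.91
endloop
endfacet
facet normal 0.890 -0.219 0.399
outer loop
vertex -1.391 -2.062 1.966
vertex -1.003 -1.038 1.664
vertex -1.494 -1.184 2.678
endloop
endfacet
facet normal 0.366 -0.560 0.743
outer loop
vertex -1.391 -2.062 1.966
vertex -1.494 -1.184 2.678
vertex -2.353 -1.915 2.551
endloop
endfacet
facet normal 0.017 -0.963 0.270
outer loop
vertex -1.391 -2.062 1.966
vertex -2.353 -1.915 2.551
vertex -2.394 -2.222 1.458
endloop
endfacet
facet normal 0.325 -0.871 -0.367
outer loop
vertex -1.391 -2.062 1.966
vertex -2.394 -2.222 1.458
vertex -1.56 -1.68 0.91
endloop
endfacet
facet normal 0.864 -0.412 -0.288
outer loop
vertex -1.391 -2.062 1.966
vertex -1.56 -1.68 0.91
vertex -1.003 -1.038 1.664
endloop
endfacet
facet normal 0.760 0.481 0.437
outer loop
vertex -1.494 -1.184 2.678
vertex -1.003 -1.038 1.664
vertex -1.726 -0.258 2.062
endloop
endfacet
facet normal -0.088 -0.069 0.994
outer loop
vertex -2.353 -1.915 2.551
vertex -1.494 -1.184 2.678
vertex -2.56 -0.8 2.61
endloop
endfacet
facet normal -0.654 -0.722 0.227
outer loop
vertex -2.394 -2.222 1.458
vertex -2.353 -1.915 2.551
vertex -3.117 -1.442 1.856
endloop
endfacet
facet normal -0.155 -0.574 -0.804
outer loop
vertex -1.56 -1.68 0.91
vertex -2.394 -2.222 1.458
vertex -2.626 -1.296 0.842
endloop
endfacet
facet normal 0.718 0.169 -0.675
outer loop
vertex -1.003 -1.038 1.664
vertex -1.56 -1.68 0.91
vertex -1.767 -0.565 0.969
endloop
endfacet

endsolid


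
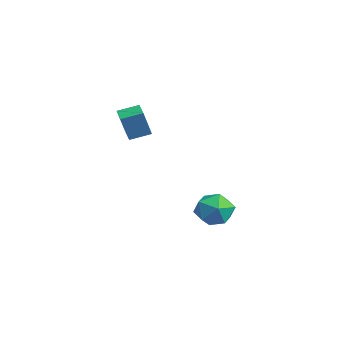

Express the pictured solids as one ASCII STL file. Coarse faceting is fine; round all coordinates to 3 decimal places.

solid 
facet normal -0.047 0.999 -0.019
outer loop
vertex -1.984 1.331 -3.174
vertex -2.446 1.328 -2.183
vertex -1.358 1.377 -2.279
endloop
endfacet
facet normal 0.510 0.763 -0.396
outer loop
vertex -1.984 1.331 -3.174
vertex -1.358 1.377 -2.279
vertex -1.063 0.743 -3.12
endloop
endfacet
facet normal 0.264 0.330 -0.906
outer loop
vertex -1.984 1.331 -3.174
vertex -1.063 0.743 -3.12
vertex -1.969 0.302 -3.544
endloop
endfacet
facet normal -0.446 0.297 -0.844
outer loop
vertex -1.984 1.331 -3.174
vertex -1.969 0.302 -3.544
vertex -2.824 0.663 -2.965
endloop
endfacet
facet normal -0.639 0.711 -0.296
outer loop
vertex -1.984 1.331 -3.174
vertex -2.824 0.663 -2.965
vertex -2.446 1.328 -2.183
endloop
endfacet
facet normal 0.925 0.379 0.039
outer loop
vertex -1.063 0.743 -3.12
vertex -1.358 1.377 -2.279
vertex -0.956 0.377 -2.095
endloop
endfacet
facet normal 0.023 0.760 0.650
outer loop
vertex -1.358 1.377 -2.279
vertex -2.446 1.328 -2.183
vertex -1.811 0.738 -1.516
endloop
endfacet
facet normal -0.934 0.293 0.202
outer loop
vertex -2.446 1.328 -2.183
vertex -2.824 0.663 -2.965
vertex -2.717 0.297 -1.94
endloop
endfacet
facet normal -0.623 -0.377 -0.685
outer loop
vertex -2.824 0.663 -2.965
vertex -1.969 0.302 -3.544
vertex -2.422 -0.337 -2.781
endloop
endfacet
facet normal 0.526 -0.324 -0.787
outer loop
vertex -1.969 0.302 -3.544
vertex -1.063 0.743 -3.12
vertex -1.334 -0.288 -2.877
endloop
endfacet
facet normal 0.446 -0.297 0.844
outer loop
vertex -1.796 -0.291 -1.886
vertex -0.956 0.377 -2.095
vertex -1.811 0.738 -1.516
endloop
endfacet
facet normal -0.264 -0.330 0.906
outer loop
vertex -1.796 -0.291 -1.886
vertex -1.811 0.738 -1.516
vertex -2.717 0.297 -1.94
endloop
endfacet
facet normal -0.510 -0.763 0.396
outer loop
vertex -1.796 -0.291 -1.886
vertex -2.717 0.297 -1.94
vertex -2.422 -0.337 -2.781
endloop
endfacet
facet normal 0.047 -0.999 0.019
outer loop
vertex -1.796 -0.291 -1.886
vertex -2.422 -0.337 -2.781
vertex -1.334 -0.288 -2.877
endloop
endfacet
facet normal 0.639 -0.711 0.296
outer loop
vertex -1.796 -0.291 -1.886
vertex -1.334 -0.288 -2.877
vertex -0.956 0.377 -2.095
endloop
endfacet
facet normal 0.623 0.377 0.685
outer loop
vertex -1.811 0.738 -1.516
vertex -0.956 0.377 -2.095
vertex -1.358 1.377 -2.279
endloop
endfacet
facet normal -0.526 0.324 0.787
outer loop
vertex -2.717 0.297 -1.94
vertex -1.811 0.738 -1.516
vertex -2.446 1.328 -2.183
endloop
endfacet
facet normal -0.925 -0.379 -0.039
outer loop
vertex -2.422 -0.337 -2.781
vertex -2.717 0.297 -1.94
vertex -2.824 0.663 -2.965
endloop
endfacet
facet normal -0.023 -0.760 -0.650
outer loop
vertex -1.334 -0.288 -2.877
vertex -2.422 -0.337 -2.781
vertex -1.969 0.302 -3.544
endloop
endfacet
facet normal 0.934 -0.293 -0.202
outer loop
vertex -0.956 0.377 -2.095
vertex -1.334 -0.288 -2.877
vertex -1.063 0.743 -3.12
endloop
endfacet
facet normal -0.957 0.064 0.283
outer loop
vertex -3.005 -3.849 3.877
vertex -2.842 -2.819 4.194
vertex -3.411 -3.327 2.387
endloop
endfacet
facet normal -0.149 -0.945 -0.291
outer loop
vertex -2.598 -3.381 2.146
vertex -3.005 -3.849 3.877
vertex -3.411 -3.327 2.387
endloop
endfacet
facet normal -0.957 0.064 0.283
outer loop
vertex -3.411 -3.327 2.387
vertex -2.842 -2.819 4.194
vertex -3.248 -2.296 2.704
endloop
endfacet
facet normal -0.250 0.320 -0.914
outer loop
vertex -3.248 -2.296 2.704
vertex -2.598 -3.381 2.146
vertex -3.411 -3.327 2.387
endloop
endfacet
facet normal 0.250 -0.321 0.914
outer loop
vertex -3.005 -3.849 3.877
vertex -2.029 -2.873 3.953
vertex -2.842 -2.819 4.194
endloop
endfacet
facet normal -0.150 -0.945 -0.291
outer loop
vertex -2.192 -3.904 3.636
vertex -3.005 -3.849 3.877
vertex -2.598 -3.381 2.146
endloop
endfacet
facet normal 0.249 -0.320 0.914
outer loop
vertex -2.192 -3.904 3.636
vertex -2.029 -2.873 3.953
vertex -3.005 -3.849 3.877
endloop
endfacet
facet normal 0.149 0.945 0.291
outer loop
vertex -2.842 -2.819 4.194
vertex -2.029 -2.873 3.953
vertex -3.248 -2.296 2.704
endloop
endfacet
facet normal -0.249 0.321 -0.914
outer loop
vertex -2.435 -2.351 2.463
vertex -2.598 -3.381 2.146
vertex -3.248 -2.296 2.704
endloop
endfacet
facet normal 0.150 0.945 0.290
outer loop
vertex -3.248 -2.296 2.704
vertex -2.029 -2.873 3.953
vertex -2.435 -2.351 2.463
endloop
endfacet
facet normal 0.957 -0.064 -0.283
outer loop
vertex -2.435 -2.351 2.463
vertex -2.192 -3.904 3.636
vertex -2.598 -3.381 2.146
endloop
endfacet
facet normal 0.957 -0.064 -0.283
outer loop
vertex -2.029 -2.873 3.953
vertex -2.192 -3.904 3.636
vertex -2.435 -2.351 2.463
endloop
endfacet

endsolid


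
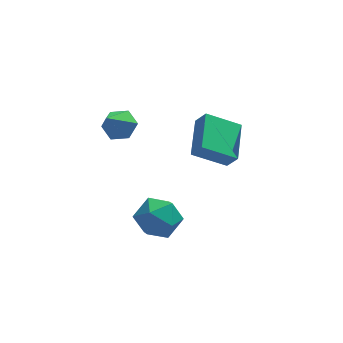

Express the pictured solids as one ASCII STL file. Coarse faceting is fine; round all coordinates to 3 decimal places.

solid 
facet normal 0.362 0.518 -0.775
outer loop
vertex -0.267 2.331 2.439
vertex -0.926 2.527 2.262
vertex -0.544 2.926 2.707
endloop
endfacet
facet normal 0.656 -0.034 0.754
outer loop
vertex -0.267 2.331 2.439
vertex -0.544 2.926 2.707
vertex -1.494 1.713 3.478
endloop
endfacet
facet normal 0.362 0.518 -0.775
outer loop
vertex -0.544 2.926 2.707
vertex -0.926 2.527 2.262
vertex -1.203 3.122 2.53
endloop
endfacet
facet normal -0.053 0.565 0.823
outer loop
vertex -0.544 2.926 2.707
vertex -1.203 3.122 2.53
vertex -1.494 1.713 3.478
endloop
endfacet
facet normal 0.361 0.518 -0.776
outer loop
vertex -1.203 3.122 2.53
vertex -0.926 2.527 2.262
vertex -1.585 2.722 2.085
endloop
endfacet
facet normal -0.841 0.411 0.353
outer loop
vertex -1.203 3.122 2.53
vertex -1.585 2.722 2.085
vertex -1.494 1.713 3.478
endloop
endfacet
facet normal 0.362 0.519 -0.774
outer loop
vertex -1.585 2.722 2.085
vertex -0.926 2.527 2.262
vertex -1.307 2.127 1.816
endloop
endfacet
facet normal -0.920 -0.344 -0.189
outer loop
vertex -1.585 2.722 2.085
vertex -1.307 2.127 1.816
vertex -1.494 1.713 3.478
endloop
endfacet
facet normal 0.362 0.519 -0.775
outer loop
vertex -1.307 2.127 1.816
vertex -0.926 2.527 2.262
vertex -0.648 1.931 1.993
endloop
endfacet
facet normal -0.211 -0.943 -0.259
outer loop
vertex -1.307 2.127 1.816
vertex -0.648 1.931 1.993
vertex -1.494 1.713 3.478
endloop
endfacet
facet normal 0.362 0.519 -0.775
outer loop
vertex -0.648 1.931 1.993
vertex -0.926 2.527 2.262
vertex -0.267 2.331 2.439
endloop
endfacet
facet normal 0.578 -0.788 0.213
outer loop
vertex -0.648 1.931 1.993
vertex -0.267 2.331 2.439
vertex -1.494 1.713 3.478
endloop
endfacet
facet normal -0.444 0.364 -0.819
outer loop
vertex 1.982 3.038 1.676
vertex 3.324 2.941 0.906
vertex 1.581 1.43 1.178
endloop
endfacet
facet normal -0.866 0.062 0.496
outer loop
vertex 1.936 1.139 1.834
vertex 1.982 3.038 1.676
vertex 1.581 1.43 1.178
endloop
endfacet
facet normal -0.443 0.364 -0.819
outer loop
vertex 1.581 1.43 1.178
vertex 3.324 2.941 0.906
vertex 2.923 1.333 0.409
endloop
endfacet
facet normal -0.232 -0.930 -0.287
outer loop
vertex 2.923 1.333 0.409
vertex 1.936 1.139 1.834
vertex 1.581 1.43 1.178
endloop
endfacet
facet normal 0.232 0.929 0.287
outer loop
vertex 1.982 3.038 1.676
vertex 3.679 2.65 1.562
vertex 3.324 2.941 0.906
endloop
endfacet
facet normal -0.866 0.062 0.497
outer loop
vertex 2.337 2.747 2.331
vertex 1.982 3.038 1.676
vertex 1.936 1.139 1.834
endloop
endfacet
facet normal 0.232 0.929 0.287
outer loop
vertex 2.337 2.747 2.331
vertex 3.679 2.65 1.562
vertex 1.982 3.038 1.676
endloop
endfacet
facet normal 0.866 -0.063 -0.496
outer loop
vertex 3.324 2.941 0.906
vertex 3.679 2.65 1.562
vertex 2.923 1.333 0.409
endloop
endfacet
facet normal -0.232 -0.929 -0.287
outer loop
vertex 3.278 1.042 1.064
vertex 1.936 1.139 1.834
vertex 2.923 1.333 0.409
endloop
endfacet
facet normal 0.866 -0.062 -0.497
outer loop
vertex 2.923 1.333 0.409
vertex 3.679 2.65 1.562
vertex 3.278 1.042 1.064
endloop
endfacet
facet normal 0.444 -0.364 0.819
outer loop
vertex 3.278 1.042 1.064
vertex 2.337 2.747 2.331
vertex 1.936 1.139 1.834
endloop
endfacet
facet normal 0.443 -0.364 0.819
outer loop
vertex 3.679 2.65 1.562
vertex 2.337 2.747 2.331
vertex 3.278 1.042 1.064
endloop
endfacet
facet normal -0.801 -0.494 0.339
outer loop
vertex -0.679 0.919 -1.835
vertex -0.249 0.044 -2.096
vertex -0.095 0.426 -1.174
endloop
endfacet
facet normal -0.702 0.111 0.703
outer loop
vertex -0.679 0.919 -1.835
vertex -0.095 0.426 -1.174
vertex -0.023 1.429 -1.261
endloop
endfacet
facet normal -0.718 0.654 0.240
outer loop
vertex -0.679 0.919 -1.835
vertex -0.023 1.429 -1.261
vertex -0.132 1.667 -2.236
endloop
endfacet
facet normal -0.826 0.383 -0.412
outer loop
vertex -0.679 0.919 -1.835
vertex -0.132 1.667 -2.236
vertex -0.272 0.81 -2.752
endloop
endfacet
facet normal -0.878 -0.327 -0.351
outer loop
vertex -0.679 0.919 -1.835
vertex -0.272 0.81 -2.752
vertex -0.249 0.044 -2.096
endloop
endfacet
facet normal -0.051 0.090 0.995
outer loop
vertex -0.023 1.429 -1.261
vertex -0.095 0.426 -1.174
vertex 0.812 0.87 -1.168
endloop
endfacet
facet normal -0.211 -0.890 0.404
outer loop
vertex -0.095 0.426 -1.174
vertex -0.249 0.044 -2.096
vertex 0.672 0.013 -1.684
endloop
endfacet
facet normal -0.335 -0.619 -0.711
outer loop
vertex -0.249 0.044 -2.096
vertex -0.272 0.81 -2.752
vertex 0.563 0.251 -2.659
endloop
endfacet
facet normal -0.254 0.529 -0.810
outer loop
vertex -0.272 0.81 -2.752
vertex -0.132 1.667 -2.236
vertex 0.635 1.254 -2.746
endloop
endfacet
facet normal -0.077 0.967 0.245
outer loop
vertex -0.132 1.667 -2.236
vertex -0.023 1.429 -1.261
vertex 0.789 1.636 -1.824
endloop
endfacet
facet normal 0.826 -0.383 0.412
outer loop
vertex 1.219 0.761 -2.085
vertex 0.812 0.87 -1.168
vertex 0.672 0.013 -1.684
endloop
endfacet
facet normal 0.718 -0.654 -0.240
outer loop
vertex 1.219 0.761 -2.085
vertex 0.672 0.013 -1.684
vertex 0.563 0.251 -2.659
endloop
endfacet
facet normal 0.702 -0.111 -0.703
outer loop
vertex 1.219 0.761 -2.085
vertex 0.563 0.251 -2.659
vertex 0.635 1.254 -2.746
endloop
endfacet
facet normal 0.801 0.494 -0.339
outer loop
vertex 1.219 0.761 -2.085
vertex 0.635 1.254 -2.746
vertex 0.789 1.636 -1.824
endloop
endfacet
facet normal 0.878 0.327 0.351
outer loop
vertex 1.219 0.761 -2.085
vertex 0.789 1.636 -1.824
vertex 0.812 0.87 -1.168
endloop
endfacet
facet normal 0.254 -0.529 0.810
outer loop
vertex 0.672 0.013 -1.684
vertex 0.812 0.87 -1.168
vertex -0.095 0.426 -1.174
endloop
endfacet
facet normal 0.077 -0.967 -0.245
outer loop
vertex 0.563 0.251 -2.659
vertex 0.672 0.013 -1.684
vertex -0.249 0.044 -2.096
endloop
endfacet
facet normal 0.051 -0.090 -0.995
outer loop
vertex 0.635 1.254 -2.746
vertex 0.563 0.251 -2.659
vertex -0.272 0.81 -2.752
endloop
endfacet
facet normal 0.211 0.890 -0.404
outer loop
vertex 0.789 1.636 -1.824
vertex 0.635 1.254 -2.746
vertex -0.132 1.667 -2.236
endloop
endfacet
facet normal 0.335 0.619 0.711
outer loop
vertex 0.812 0.87 -1.168
vertex 0.789 1.636 -1.824
vertex -0.023 1.429 -1.261
endloop
endfacet

endsolid


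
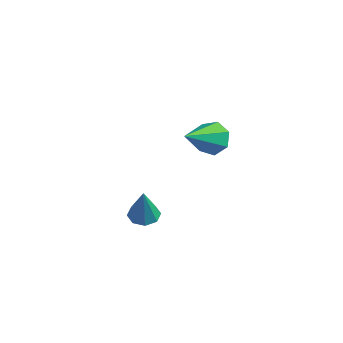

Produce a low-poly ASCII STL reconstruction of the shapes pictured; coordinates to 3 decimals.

solid 
facet normal -0.121 0.176 -0.977
outer loop
vertex 0.778 -0.683 0.383
vertex 0.416 -0.247 0.506
vertex 0.988 -0.294 0.427
endloop
endfacet
facet normal 0.858 -0.483 0.173
outer loop
vertex 0.778 -0.683 0.383
vertex 0.988 -0.294 0.427
vertex 0.584 -0.493 1.874
endloop
endfacet
facet normal -0.121 0.175 -0.977
outer loop
vertex 0.988 -0.294 0.427
vertex 0.416 -0.247 0.506
vertex 0.863 0.122 0.517
endloop
endfacet
facet normal 0.932 0.217 0.290
outer loop
vertex 0.988 -0.294 0.427
vertex 0.863 0.122 0.517
vertex 0.584 -0.493 1.874
endloop
endfacet
facet normal -0.121 0.176 -0.977
outer loop
vertex 0.863 0.122 0.517
vertex 0.416 -0.247 0.506
vertex 0.476 0.322 0.601
endloop
endfacet
facet normal 0.486 0.754 0.442
outer loop
vertex 0.863 0.122 0.517
vertex 0.476 0.322 0.601
vertex 0.584 -0.493 1.874
endloop
endfacet
facet normal -0.120 0.176 -0.977
outer loop
vertex 0.476 0.322 0.601
vertex 0.416 -0.247 0.506
vertex 0.053 0.189 0.629
endloop
endfacet
facet normal -0.220 0.813 0.539
outer loop
vertex 0.476 0.322 0.601
vertex 0.053 0.189 0.629
vertex 0.584 -0.493 1.874
endloop
endfacet
facet normal -0.120 0.175 -0.977
outer loop
vertex 0.053 0.189 0.629
vertex 0.416 -0.247 0.506
vertex -0.157 -0.2 0.585
endloop
endfacet
facet normal -0.772 0.357 0.525
outer loop
vertex 0.053 0.189 0.629
vertex -0.157 -0.2 0.585
vertex 0.584 -0.493 1.874
endloop
endfacet
facet normal -0.120 0.175 -0.977
outer loop
vertex -0.157 -0.2 0.585
vertex 0.416 -0.247 0.506
vertex -0.032 -0.616 0.495
endloop
endfacet
facet normal -0.846 -0.343 0.408
outer loop
vertex -0.157 -0.2 0.585
vertex -0.032 -0.616 0.495
vertex 0.584 -0.493 1.874
endloop
endfacet
facet normal -0.121 0.176 -0.977
outer loop
vertex -0.032 -0.616 0.495
vertex 0.416 -0.247 0.506
vertex 0.356 -0.816 0.411
endloop
endfacet
facet normal -0.398 -0.881 0.257
outer loop
vertex -0.032 -0.616 0.495
vertex 0.356 -0.816 0.411
vertex 0.584 -0.493 1.874
endloop
endfacet
facet normal -0.120 0.176 -0.977
outer loop
vertex 0.356 -0.816 0.411
vertex 0.416 -0.247 0.506
vertex 0.778 -0.683 0.383
endloop
endfacet
facet normal 0.306 -0.938 0.159
outer loop
vertex 0.356 -0.816 0.411
vertex 0.778 -0.683 0.383
vertex 0.584 -0.493 1.874
endloop
endfacet
facet normal 0.064 0.829 -0.555
outer loop
vertex 0.487 4.851 1.635
vertex -0.07 4.602 1.199
vertex -0.113 5.021 1.82
endloop
endfacet
facet normal 0.338 0.190 0.922
outer loop
vertex 0.487 4.851 1.635
vertex -0.113 5.021 1.82
vertex -0.19 3.018 2.261
endloop
endfacet
facet normal 0.062 0.829 -0.555
outer loop
vertex -0.113 5.021 1.82
vertex -0.07 4.602 1.199
vertex -0.681 4.875 1.538
endloop
endfacet
facet normal -0.477 0.206 0.854
outer loop
vertex -0.113 5.021 1.82
vertex -0.681 4.875 1.538
vertex -0.19 3.018 2.261
endloop
endfacet
facet normal 0.062 0.829 -0.556
outer loop
vertex -0.681 4.875 1.538
vertex -0.07 4.602 1.199
vertex -0.789 4.523 1.001
endloop
endfacet
facet normal -0.949 -0.141 0.283
outer loop
vertex -0.681 4.875 1.538
vertex -0.789 4.523 1.001
vertex -0.19 3.018 2.261
endloop
endfacet
facet normal 0.062 0.829 -0.556
outer loop
vertex -0.789 4.523 1.001
vertex -0.07 4.602 1.199
vertex -0.356 4.231 0.614
endloop
endfacet
facet normal -0.722 -0.590 -0.362
outer loop
vertex -0.789 4.523 1.001
vertex -0.356 4.231 0.614
vertex -0.19 3.018 2.261
endloop
endfacet
facet normal 0.062 0.829 -0.556
outer loop
vertex -0.356 4.231 0.614
vertex -0.07 4.602 1.199
vertex 0.293 4.218 0.667
endloop
endfacet
facet normal 0.032 -0.803 -0.595
outer loop
vertex -0.356 4.231 0.614
vertex 0.293 4.218 0.667
vertex -0.19 3.018 2.261
endloop
endfacet
facet normal 0.063 0.829 -0.555
outer loop
vertex 0.293 4.218 0.667
vertex -0.07 4.602 1.199
vertex 0.668 4.494 1.122
endloop
endfacet
facet normal 0.747 -0.620 -0.240
outer loop
vertex 0.293 4.218 0.667
vertex 0.668 4.494 1.122
vertex -0.19 3.018 2.261
endloop
endfacet
facet normal 0.064 0.830 -0.555
outer loop
vertex 0.668 4.494 1.122
vertex -0.07 4.602 1.199
vertex 0.487 4.851 1.635
endloop
endfacet
facet normal 0.883 -0.177 0.435
outer loop
vertex 0.668 4.494 1.122
vertex 0.487 4.851 1.635
vertex -0.19 3.018 2.261
endloop
endfacet

endsolid


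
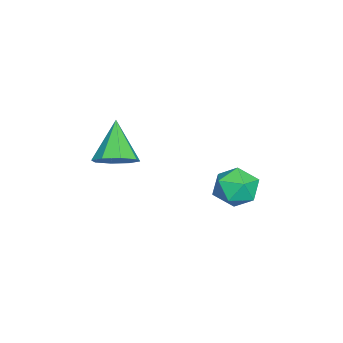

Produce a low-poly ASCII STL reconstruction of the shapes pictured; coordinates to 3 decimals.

solid 
facet normal 0.359 -0.059 0.932
outer loop
vertex 3.732 4.211 1.762
vertex 2.932 3.816 2.045
vertex 3.637 3.28 1.74
endloop
endfacet
facet normal 0.886 -0.101 0.453
outer loop
vertex 3.732 4.211 1.762
vertex 3.637 3.28 1.74
vertex 4.051 3.725 1.029
endloop
endfacet
facet normal 0.870 0.490 0.054
outer loop
vertex 3.732 4.211 1.762
vertex 4.051 3.725 1.029
vertex 3.603 4.535 0.893
endloop
endfacet
facet normal 0.332 0.899 0.286
outer loop
vertex 3.732 4.211 1.762
vertex 3.603 4.535 0.893
vertex 2.911 4.591 1.521
endloop
endfacet
facet normal 0.016 0.560 0.828
outer loop
vertex 3.732 4.211 1.762
vertex 2.911 4.591 1.521
vertex 2.932 3.816 2.045
endloop
endfacet
facet normal 0.753 -0.658 0.027
outer loop
vertex 4.051 3.725 1.029
vertex 3.637 3.28 1.74
vertex 3.449 3.029 0.859
endloop
endfacet
facet normal -0.100 -0.588 0.802
outer loop
vertex 3.637 3.28 1.74
vertex 2.932 3.816 2.045
vertex 2.757 3.085 1.487
endloop
endfacet
facet normal -0.655 0.411 0.634
outer loop
vertex 2.932 3.816 2.045
vertex 2.911 4.591 1.521
vertex 2.309 3.895 1.351
endloop
endfacet
facet normal -0.143 0.959 -0.243
outer loop
vertex 2.911 4.591 1.521
vertex 3.603 4.535 0.893
vertex 2.723 4.34 0.64
endloop
endfacet
facet normal 0.727 0.298 -0.619
outer loop
vertex 3.603 4.535 0.893
vertex 4.051 3.725 1.029
vertex 3.428 3.804 0.335
endloop
endfacet
facet normal -0.332 -0.899 -0.286
outer loop
vertex 2.628 3.409 0.618
vertex 3.449 3.029 0.859
vertex 2.757 3.085 1.487
endloop
endfacet
facet normal -0.870 -0.490 -0.054
outer loop
vertex 2.628 3.409 0.618
vertex 2.757 3.085 1.487
vertex 2.309 3.895 1.351
endloop
endfacet
facet normal -0.886 0.101 -0.453
outer loop
vertex 2.628 3.409 0.618
vertex 2.309 3.895 1.351
vertex 2.723 4.34 0.64
endloop
endfacet
facet normal -0.359 0.059 -0.932
outer loop
vertex 2.628 3.409 0.618
vertex 2.723 4.34 0.64
vertex 3.428 3.804 0.335
endloop
endfacet
facet normal -0.016 -0.560 -0.828
outer loop
vertex 2.628 3.409 0.618
vertex 3.428 3.804 0.335
vertex 3.449 3.029 0.859
endloop
endfacet
facet normal 0.143 -0.959 0.243
outer loop
vertex 2.757 3.085 1.487
vertex 3.449 3.029 0.859
vertex 3.637 3.28 1.74
endloop
endfacet
facet normal -0.727 -0.298 0.619
outer loop
vertex 2.309 3.895 1.351
vertex 2.757 3.085 1.487
vertex 2.932 3.816 2.045
endloop
endfacet
facet normal -0.753 0.658 -0.027
outer loop
vertex 2.723 4.34 0.64
vertex 2.309 3.895 1.351
vertex 2.911 4.591 1.521
endloop
endfacet
facet normal 0.100 0.588 -0.802
outer loop
vertex 3.428 3.804 0.335
vertex 2.723 4.34 0.64
vertex 3.603 4.535 0.893
endloop
endfacet
facet normal 0.655 -0.411 -0.634
outer loop
vertex 3.449 3.029 0.859
vertex 3.428 3.804 0.335
vertex 4.051 3.725 1.029
endloop
endfacet
facet normal 0.631 0.153 -0.760
outer loop
vertex 3.881 -0.846 2.433
vertex 3.221 -0.519 1.951
vertex 3.811 -0.18 2.509
endloop
endfacet
facet normal 0.447 -0.055 0.893
outer loop
vertex 3.881 -0.846 2.433
vertex 3.811 -0.18 2.509
vertex 2.059 -0.801 3.349
endloop
endfacet
facet normal 0.631 0.152 -0.760
outer loop
vertex 3.811 -0.18 2.509
vertex 3.221 -0.519 1.951
vertex 3.396 0.287 2.258
endloop
endfacet
facet normal 0.175 0.582 0.794
outer loop
vertex 3.811 -0.18 2.509
vertex 3.396 0.287 2.258
vertex 2.059 -0.801 3.349
endloop
endfacet
facet normal 0.631 0.153 -0.760
outer loop
vertex 3.396 0.287 2.258
vertex 3.221 -0.519 1.951
vertex 2.878 0.282 1.827
endloop
endfacet
facet normal -0.350 0.842 0.411
outer loop
vertex 3.396 0.287 2.258
vertex 2.878 0.282 1.827
vertex 2.059 -0.801 3.349
endloop
endfacet
facet normal 0.632 0.153 -0.760
outer loop
vertex 2.878 0.282 1.827
vertex 3.221 -0.519 1.951
vertex 2.562 -0.192 1.469
endloop
endfacet
facet normal -0.820 0.572 -0.034
outer loop
vertex 2.878 0.282 1.827
vertex 2.562 -0.192 1.469
vertex 2.059 -0.801 3.349
endloop
endfacet
facet normal 0.632 0.153 -0.760
outer loop
vertex 2.562 -0.192 1.469
vertex 3.221 -0.519 1.951
vertex 2.631 -0.858 1.392
endloop
endfacet
facet normal -0.958 -0.067 -0.278
outer loop
vertex 2.562 -0.192 1.469
vertex 2.631 -0.858 1.392
vertex 2.059 -0.801 3.349
endloop
endfacet
facet normal 0.631 0.154 -0.760
outer loop
vertex 2.631 -0.858 1.392
vertex 3.221 -0.519 1.951
vertex 3.047 -1.325 1.643
endloop
endfacet
facet normal -0.685 -0.706 -0.180
outer loop
vertex 2.631 -0.858 1.392
vertex 3.047 -1.325 1.643
vertex 2.059 -0.801 3.349
endloop
endfacet
facet normal 0.632 0.154 -0.760
outer loop
vertex 3.047 -1.325 1.643
vertex 3.221 -0.519 1.951
vertex 3.564 -1.32 2.074
endloop
endfacet
facet normal -0.160 -0.966 0.204
outer loop
vertex 3.047 -1.325 1.643
vertex 3.564 -1.32 2.074
vertex 2.059 -0.801 3.349
endloop
endfacet
facet normal 0.631 0.154 -0.760
outer loop
vertex 3.564 -1.32 2.074
vertex 3.221 -0.519 1.951
vertex 3.881 -0.846 2.433
endloop
endfacet
facet normal 0.308 -0.697 0.648
outer loop
vertex 3.564 -1.32 2.074
vertex 3.881 -0.846 2.433
vertex 2.059 -0.801 3.349
endloop
endfacet

endsolid


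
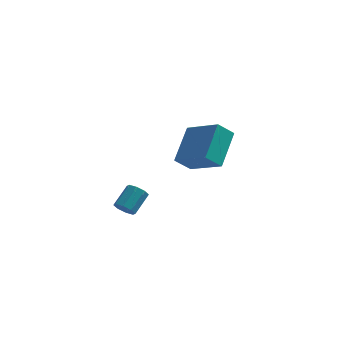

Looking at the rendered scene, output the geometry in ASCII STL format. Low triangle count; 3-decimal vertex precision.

solid 
facet normal -0.659 -0.302 0.688
outer loop
vertex 2.276 1.841 -0.724
vertex 0.842 2.864 -1.649
vertex 1.845 0.219 -1.848
endloop
endfacet
facet normal 0.721 -0.514 0.465
outer loop
vertex 2.538 0.536 -2.571
vertex 2.276 1.841 -0.724
vertex 1.845 0.219 -1.848
endloop
endfacet
facet normal -0.660 -0.302 0.688
outer loop
vertex 1.845 0.219 -1.848
vertex 0.842 2.864 -1.649
vertex 0.411 1.243 -2.774
endloop
endfacet
facet normal -0.214 -0.803 -0.557
outer loop
vertex 0.411 1.243 -2.774
vertex 2.538 0.536 -2.571
vertex 1.845 0.219 -1.848
endloop
endfacet
facet normal 0.214 0.803 0.557
outer loop
vertex 2.276 1.841 -0.724
vertex 1.535 3.181 -2.372
vertex 0.842 2.864 -1.649
endloop
endfacet
facet normal 0.720 -0.515 0.466
outer loop
vertex 2.969 2.157 -1.446
vertex 2.276 1.841 -0.724
vertex 2.538 0.536 -2.571
endloop
endfacet
facet normal 0.214 0.803 0.557
outer loop
vertex 2.969 2.157 -1.446
vertex 1.535 3.181 -2.372
vertex 2.276 1.841 -0.724
endloop
endfacet
facet normal -0.721 0.514 -0.465
outer loop
vertex 0.842 2.864 -1.649
vertex 1.535 3.181 -2.372
vertex 0.411 1.243 -2.774
endloop
endfacet
facet normal -0.214 -0.803 -0.557
outer loop
vertex 1.104 1.559 -3.496
vertex 2.538 0.536 -2.571
vertex 0.411 1.243 -2.774
endloop
endfacet
facet normal -0.720 0.514 -0.466
outer loop
vertex 0.411 1.243 -2.774
vertex 1.535 3.181 -2.372
vertex 1.104 1.559 -3.496
endloop
endfacet
facet normal 0.660 0.302 -0.688
outer loop
vertex 1.104 1.559 -3.496
vertex 2.969 2.157 -1.446
vertex 2.538 0.536 -2.571
endloop
endfacet
facet normal 0.660 0.302 -0.688
outer loop
vertex 1.535 3.181 -2.372
vertex 2.969 2.157 -1.446
vertex 1.104 1.559 -3.496
endloop
endfacet
facet normal -0.407 -0.721 -0.561
outer loop
vertex -0.882 -3.558 -3.093
vertex -1.226 -3.657 -2.716
vertex -1.215 -3.342 -3.129
endloop
endfacet
facet normal 0.370 0.433 -0.822
outer loop
vertex -0.882 -3.558 -3.093
vertex -1.215 -3.342 -3.129
vertex -0.41 -2.723 -2.441
endloop
endfacet
facet normal 0.370 0.432 -0.822
outer loop
vertex -0.41 -2.723 -2.441
vertex -1.215 -3.342 -3.129
vertex -0.742 -2.507 -2.477
endloop
endfacet
facet normal 0.407 0.720 0.562
outer loop
vertex -0.41 -2.723 -2.441
vertex -0.742 -2.507 -2.477
vertex -0.754 -2.823 -2.064
endloop
endfacet
facet normal -0.409 -0.720 -0.560
outer loop
vertex -1.215 -3.342 -3.129
vertex -1.226 -3.657 -2.716
vertex -1.554 -3.31 -2.923
endloop
endfacet
facet normal -0.327 0.690 -0.646
outer loop
vertex -1.215 -3.342 -3.129
vertex -1.554 -3.31 -2.923
vertex -0.742 -2.507 -2.477
endloop
endfacet
facet normal -0.329 0.690 -0.645
outer loop
vertex -0.742 -2.507 -2.477
vertex -1.554 -3.31 -2.923
vertex -1.081 -2.476 -2.271
endloop
endfacet
facet normal 0.408 0.720 0.562
outer loop
vertex -0.742 -2.507 -2.477
vertex -1.081 -2.476 -2.271
vertex -0.754 -2.823 -2.064
endloop
endfacet
facet normal -0.407 -0.720 -0.562
outer loop
vertex -1.554 -3.31 -2.923
vertex -1.226 -3.657 -2.716
vertex -1.701 -3.482 -2.596
endloop
endfacet
facet normal -0.835 0.543 -0.089
outer loop
vertex -1.554 -3.31 -2.923
vertex -1.701 -3.482 -2.596
vertex -1.081 -2.476 -2.271
endloop
endfacet
facet normal -0.835 0.543 -0.089
outer loop
vertex -1.081 -2.476 -2.271
vertex -1.701 -3.482 -2.596
vertex -1.228 -2.648 -1.944
endloop
endfacet
facet normal 0.408 0.720 0.562
outer loop
vertex -1.081 -2.476 -2.271
vertex -1.228 -2.648 -1.944
vertex -0.754 -2.823 -2.064
endloop
endfacet
facet normal -0.407 -0.720 -0.562
outer loop
vertex -1.701 -3.482 -2.596
vertex -1.226 -3.657 -2.716
vertex -1.57 -3.757 -2.339
endloop
endfacet
facet normal -0.852 0.078 0.518
outer loop
vertex -1.701 -3.482 -2.596
vertex -1.57 -3.757 -2.339
vertex -1.228 -2.648 -1.944
endloop
endfacet
facet normal -0.853 0.079 0.516
outer loop
vertex -1.228 -2.648 -1.944
vertex -1.57 -3.757 -2.339
vertex -1.098 -2.922 -1.687
endloop
endfacet
facet normal 0.408 0.720 0.561
outer loop
vertex -1.228 -2.648 -1.944
vertex -1.098 -2.922 -1.687
vertex -0.754 -2.823 -2.064
endloop
endfacet
facet normal -0.407 -0.720 -0.562
outer loop
vertex -1.57 -3.757 -2.339
vertex -1.226 -3.657 -2.716
vertex -1.238 -3.973 -2.303
endloop
endfacet
facet normal -0.370 -0.432 0.822
outer loop
vertex -1.57 -3.757 -2.339
vertex -1.238 -3.973 -2.303
vertex -1.098 -2.922 -1.687
endloop
endfacet
facet normal -0.370 -0.433 0.822
outer loop
vertex -1.098 -2.922 -1.687
vertex -1.238 -3.973 -2.303
vertex -0.765 -3.138 -1.651
endloop
endfacet
facet normal 0.407 0.721 0.561
outer loop
vertex -1.098 -2.922 -1.687
vertex -0.765 -3.138 -1.651
vertex -0.754 -2.823 -2.064
endloop
endfacet
facet normal -0.408 -0.720 -0.562
outer loop
vertex -1.238 -3.973 -2.303
vertex -1.226 -3.657 -2.716
vertex -0.899 -4.004 -2.509
endloop
endfacet
facet normal 0.329 -0.690 0.645
outer loop
vertex -1.238 -3.973 -2.303
vertex -0.899 -4.004 -2.509
vertex -0.765 -3.138 -1.651
endloop
endfacet
facet normal 0.327 -0.690 0.646
outer loop
vertex -0.765 -3.138 -1.651
vertex -0.899 -4.004 -2.509
vertex -0.426 -3.17 -1.857
endloop
endfacet
facet normal 0.409 0.720 0.560
outer loop
vertex -0.765 -3.138 -1.651
vertex -0.426 -3.17 -1.857
vertex -0.754 -2.823 -2.064
endloop
endfacet
facet normal -0.408 -0.720 -0.562
outer loop
vertex -0.899 -4.004 -2.509
vertex -1.226 -3.657 -2.716
vertex -0.752 -3.832 -2.836
endloop
endfacet
facet normal 0.835 -0.543 0.089
outer loop
vertex -0.899 -4.004 -2.509
vertex -0.752 -3.832 -2.836
vertex -0.426 -3.17 -1.857
endloop
endfacet
facet normal 0.835 -0.543 0.089
outer loop
vertex -0.426 -3.17 -1.857
vertex -0.752 -3.832 -2.836
vertex -0.279 -2.998 -2.184
endloop
endfacet
facet normal 0.407 0.720 0.562
outer loop
vertex -0.426 -3.17 -1.857
vertex -0.279 -2.998 -2.184
vertex -0.754 -2.823 -2.064
endloop
endfacet
facet normal -0.408 -0.720 -0.561
outer loop
vertex -0.752 -3.832 -2.836
vertex -1.226 -3.657 -2.716
vertex -0.882 -3.558 -3.093
endloop
endfacet
facet normal 0.853 -0.080 -0.516
outer loop
vertex -0.752 -3.832 -2.836
vertex -0.882 -3.558 -3.093
vertex -0.279 -2.998 -2.184
endloop
endfacet
facet normal 0.852 -0.078 -0.517
outer loop
vertex -0.279 -2.998 -2.184
vertex -0.882 -3.558 -3.093
vertex -0.41 -2.723 -2.441
endloop
endfacet
facet normal 0.407 0.720 0.562
outer loop
vertex -0.279 -2.998 -2.184
vertex -0.41 -2.723 -2.441
vertex -0.754 -2.823 -2.064
endloop
endfacet

endsolid
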